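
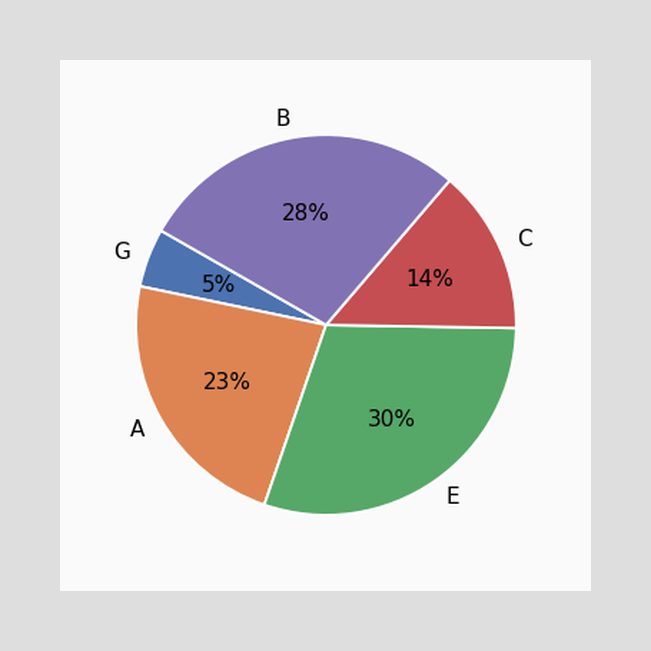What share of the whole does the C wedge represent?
The C slice takes up 14% of the pie.

14%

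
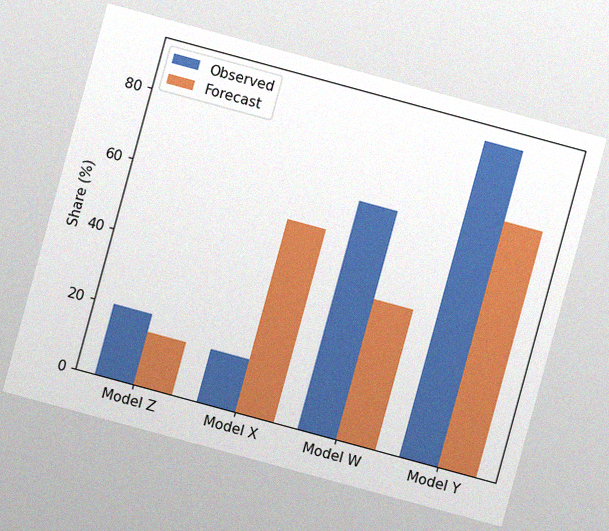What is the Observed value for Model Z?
20%

The chart is tilted about 15° clockwise, with some photo noise. The Observed bar at Model Z reaches 20% on the y-axis.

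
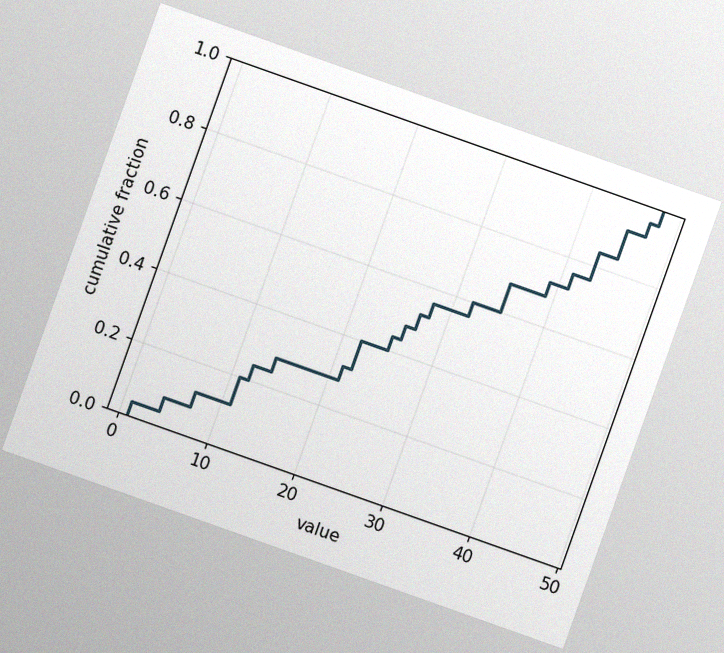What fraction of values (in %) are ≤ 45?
92%

The chart is tilted about 20° clockwise, with some photo noise. At x=45 the ECDF step is at 92%.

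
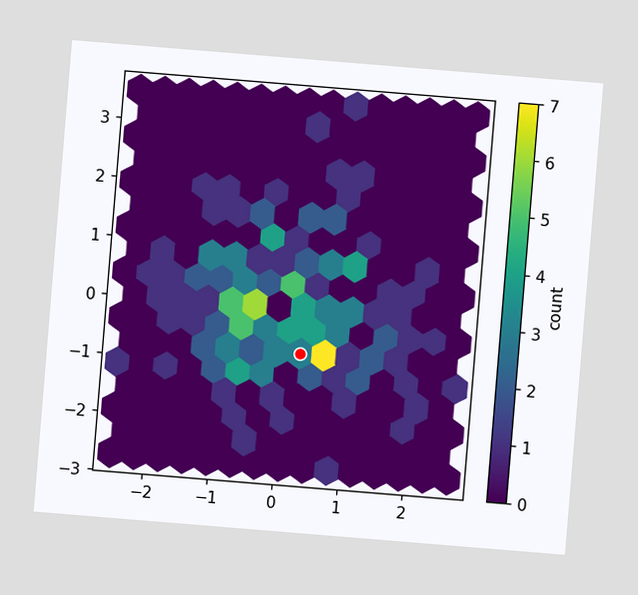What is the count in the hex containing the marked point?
3

The chart is tilted about 5° clockwise. The marked hex reads 3 on the colorbar.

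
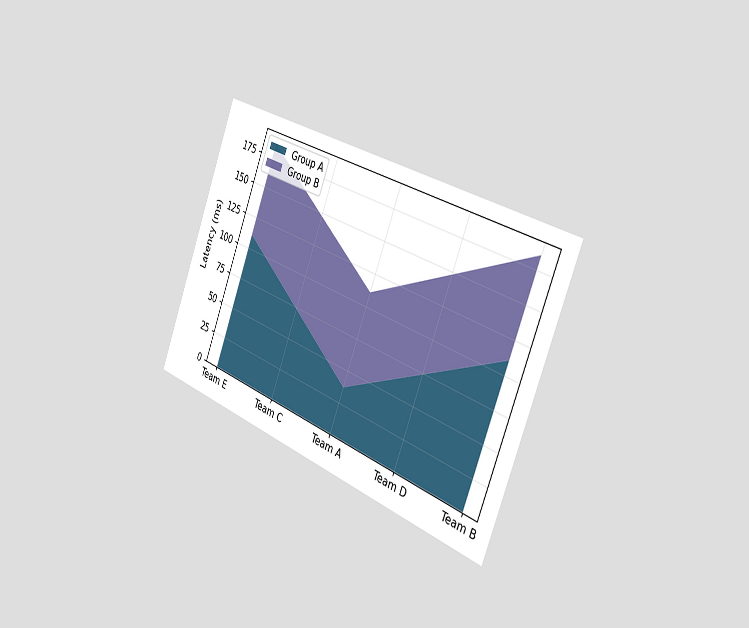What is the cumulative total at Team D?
The chart is tilted about 21° clockwise and viewed slightly from the right. The stacked total at Team D reaches 148ms.

148ms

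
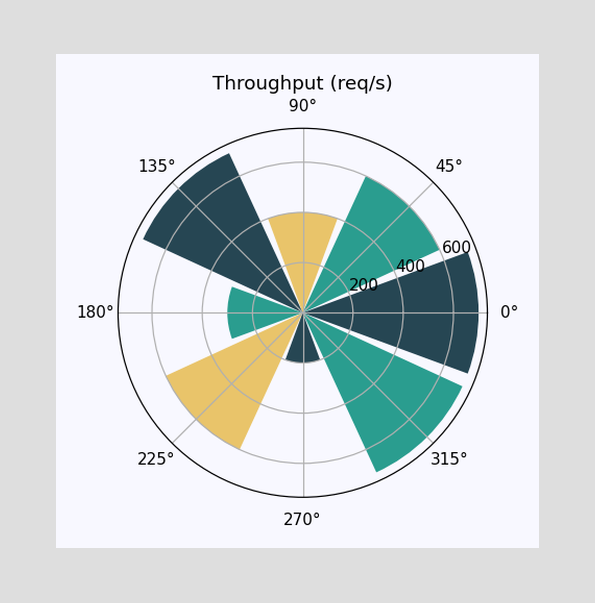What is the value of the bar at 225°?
The bar at 225° reaches 600req/s on the radial axis.

600req/s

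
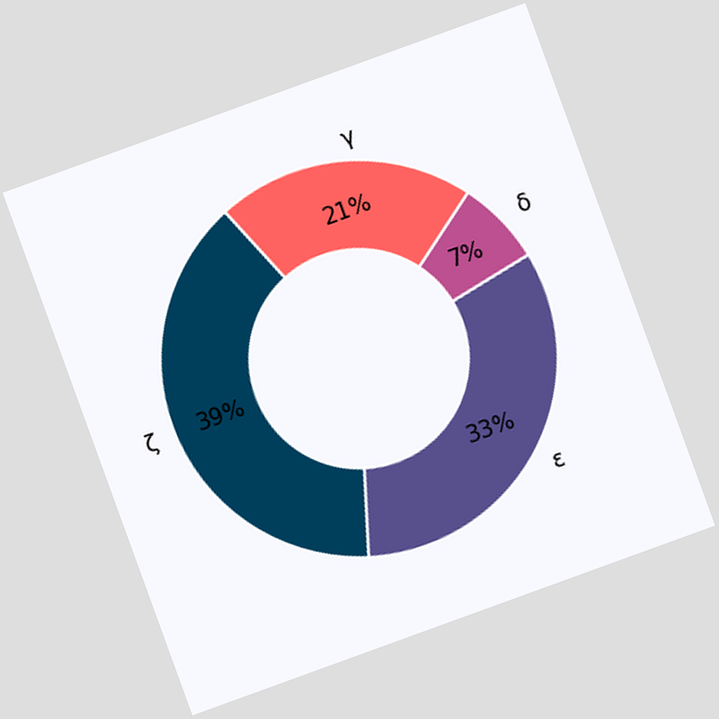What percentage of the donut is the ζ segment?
39%

The chart is tilted about 20° counter-clockwise. The ζ segment takes up 39% of the ring.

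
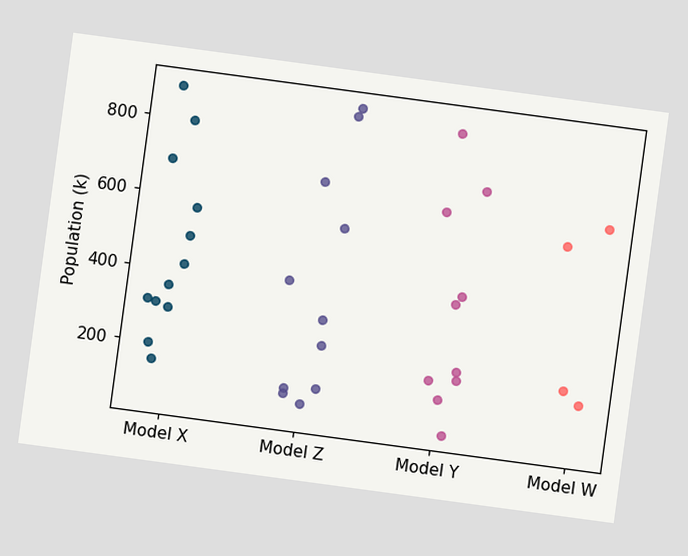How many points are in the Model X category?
12

The chart is tilted about 8° clockwise. Counting the markers in the Model X column gives 12.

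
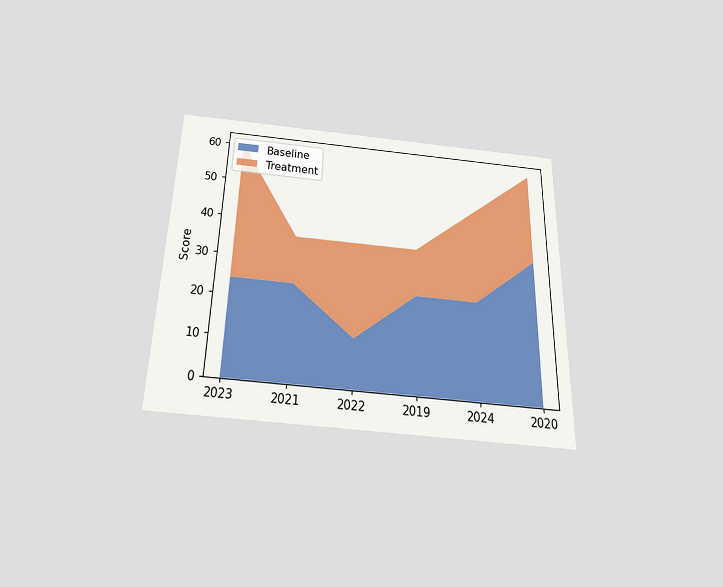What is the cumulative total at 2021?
The chart is viewed slightly from below. The stacked total at 2021 reaches 36.

36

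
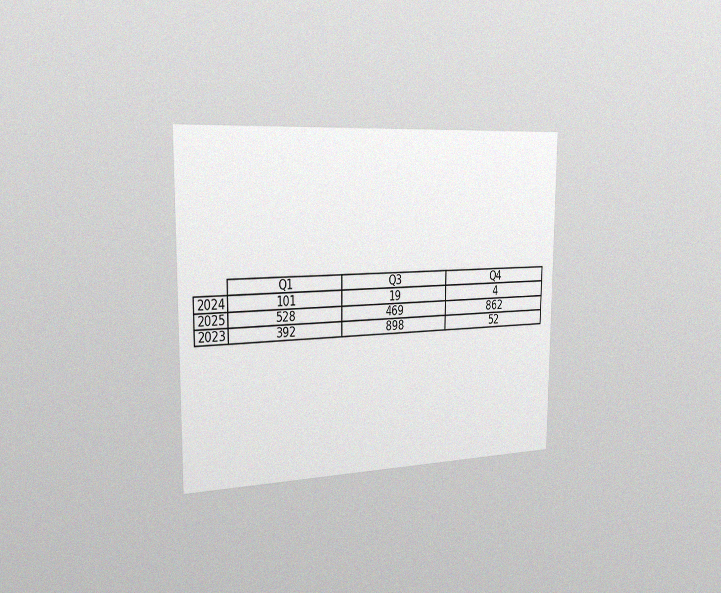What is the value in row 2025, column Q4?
862

The chart is viewed slightly from the left, with some photo noise. The (2025, Q4) cell reads 862.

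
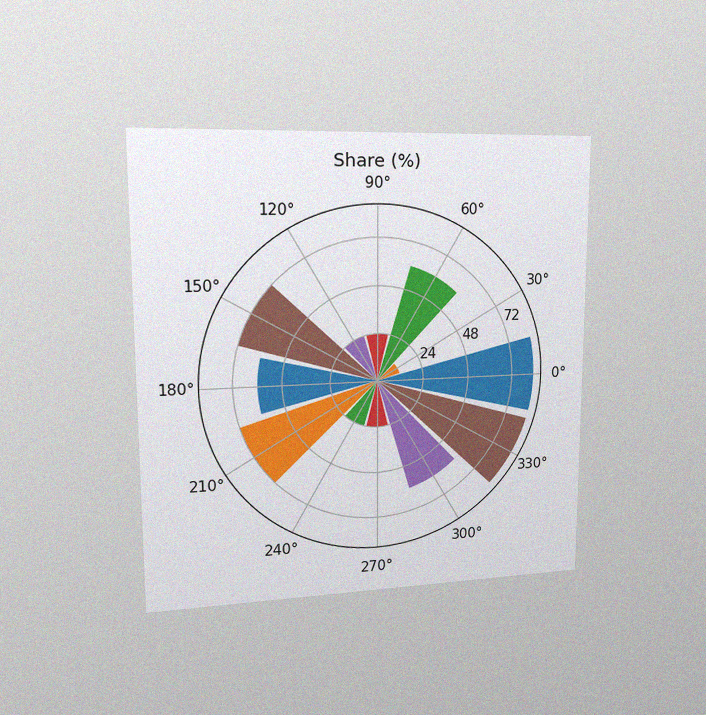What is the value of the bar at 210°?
The chart is viewed slightly from the left, with some photo noise. The bar at 210° reaches 72% on the radial axis.

72%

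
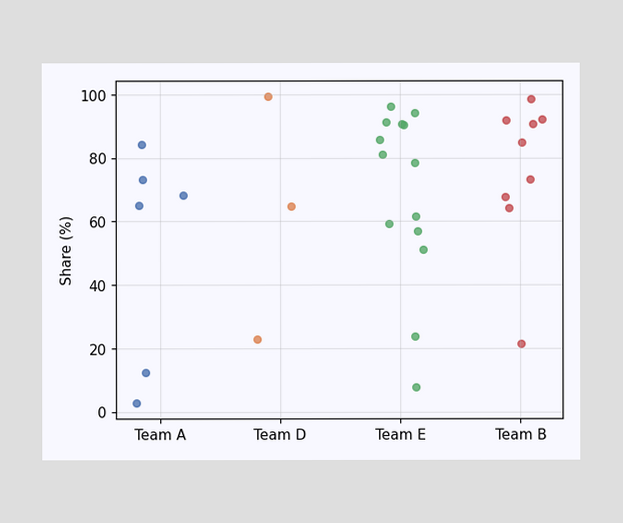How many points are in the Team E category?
14

Counting the markers in the Team E column gives 14.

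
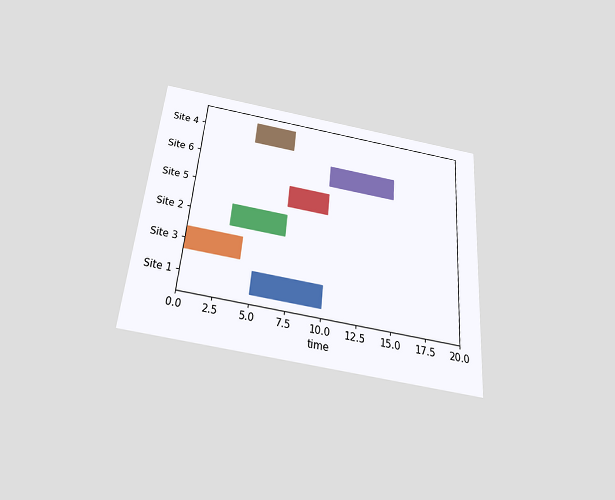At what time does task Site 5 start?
7

The chart is tilted about 5° clockwise and viewed slightly from below. The Site 5 bar begins at t=7.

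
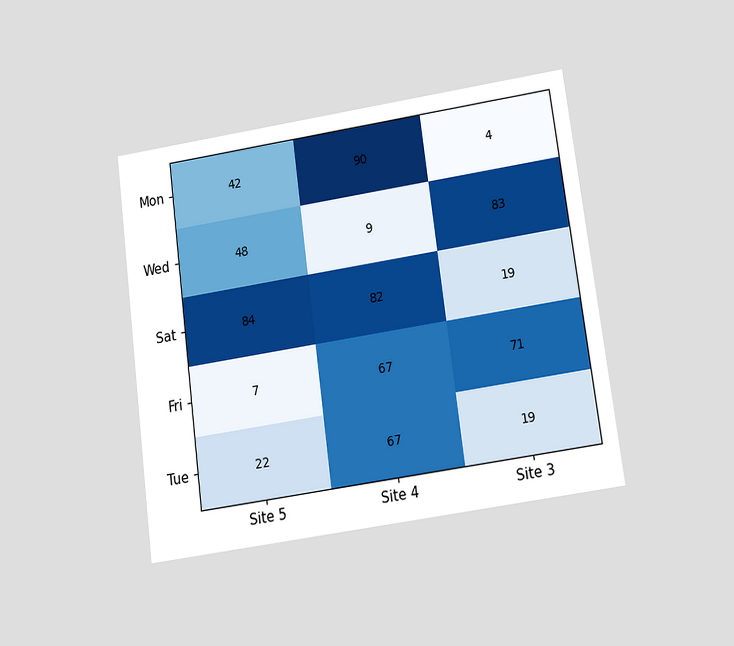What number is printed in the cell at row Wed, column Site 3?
The chart is tilted about 7° counter-clockwise and viewed slightly from below. The (Wed, Site 3) cell reads 83.

83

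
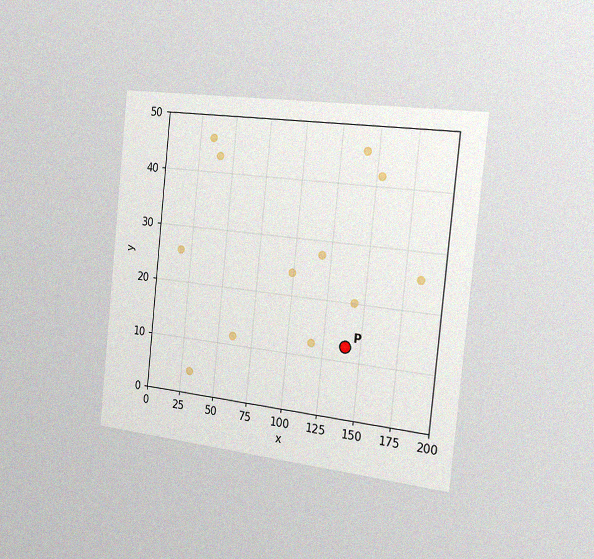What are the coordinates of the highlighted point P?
(140, 12.5)

The chart is tilted about 6° clockwise and viewed slightly from the right, with some photo noise. Following the gridlines from P to each axis, P sits at (140, 12.5).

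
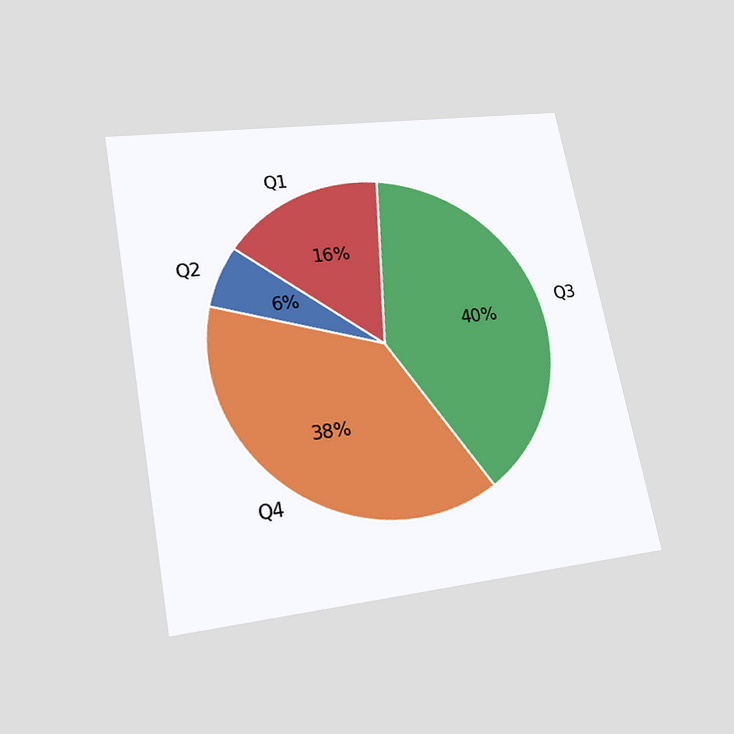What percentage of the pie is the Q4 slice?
The chart is tilted about 11° counter-clockwise and viewed slightly from below. The Q4 slice takes up 38% of the pie.

38%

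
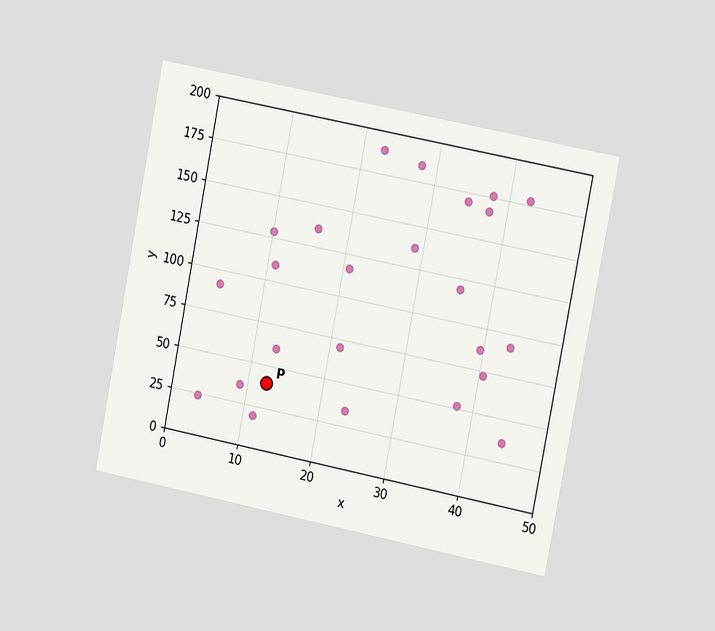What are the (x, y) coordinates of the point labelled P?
The chart is tilted about 11° clockwise and viewed slightly from the right. Following the gridlines from P to each axis, P sits at (12.5, 40).

(12.5, 40)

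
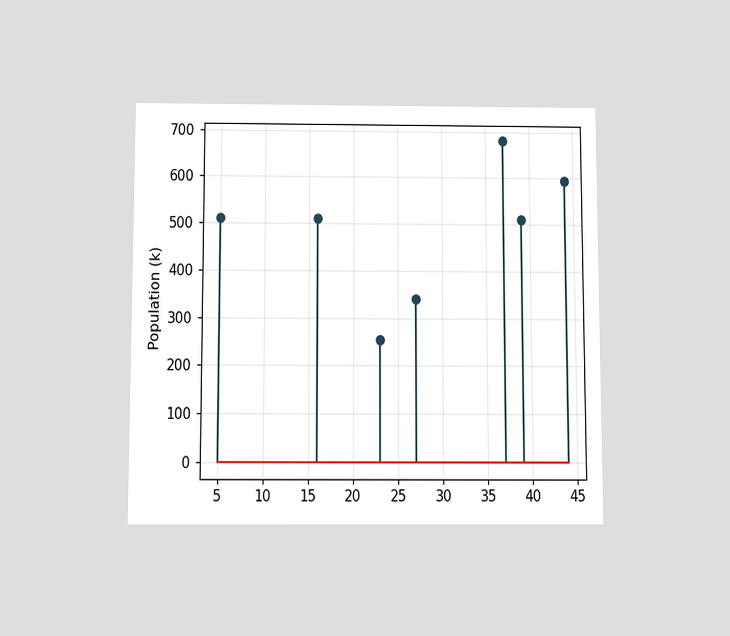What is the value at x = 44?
The chart is viewed slightly from below. The stem at x=44 reaches 595k.

595k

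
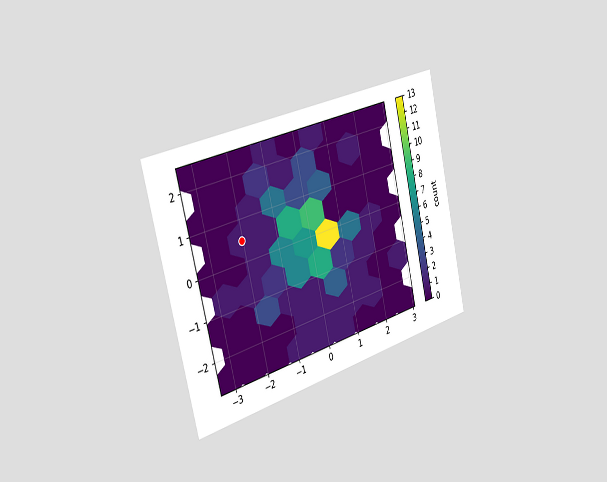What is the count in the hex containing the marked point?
1

The chart is tilted about 14° counter-clockwise and viewed slightly from the left. The marked hex reads 1 on the colorbar.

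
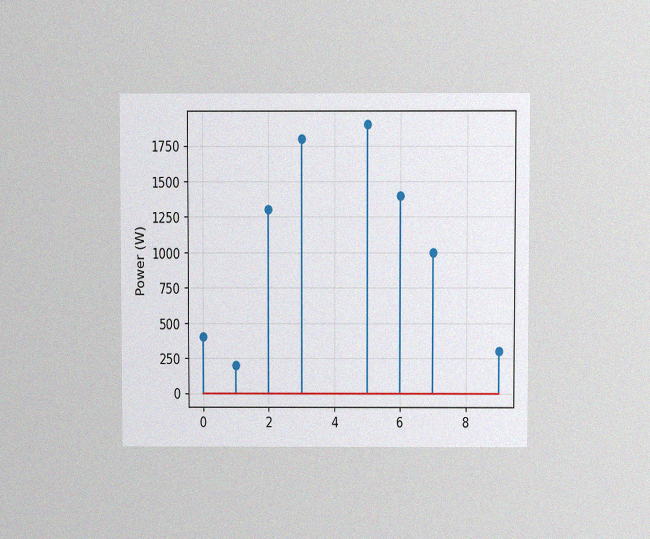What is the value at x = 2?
The chart is viewed at a slight angle, with some photo noise. The stem at x=2 reaches 1300W.

1300W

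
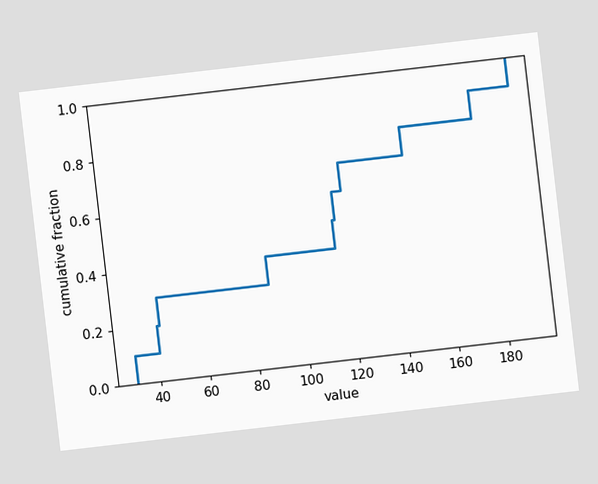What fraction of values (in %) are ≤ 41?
The chart is tilted about 7° counter-clockwise. At x=41 the ECDF step is at 20%.

20%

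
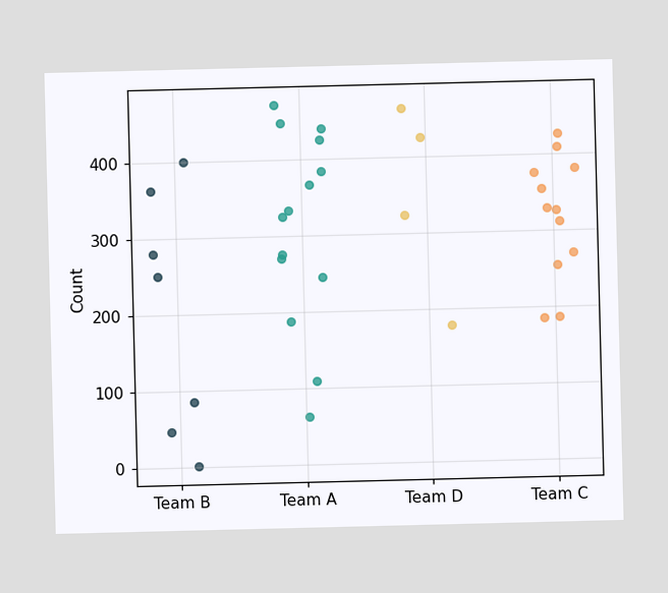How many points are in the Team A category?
14

Counting the markers in the Team A column gives 14.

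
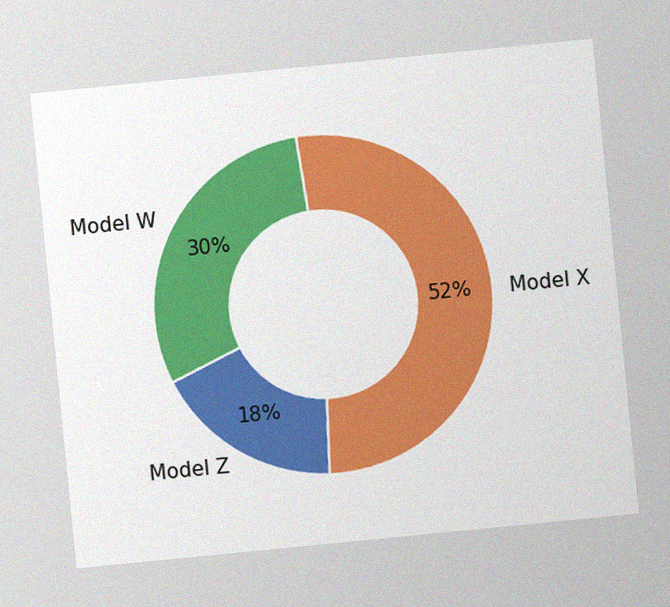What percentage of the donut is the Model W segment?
30%

The chart is tilted about 6° counter-clockwise, with some photo noise. The Model W segment takes up 30% of the ring.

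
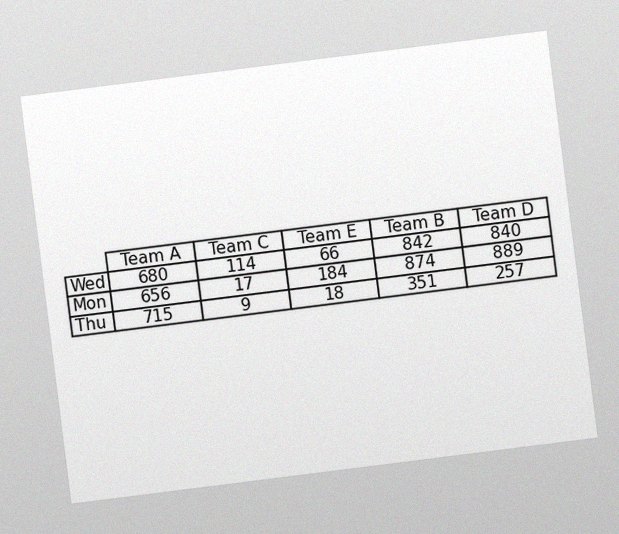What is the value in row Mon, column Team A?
The chart is tilted about 7° counter-clockwise, with some photo noise. The (Mon, Team A) cell reads 656.

656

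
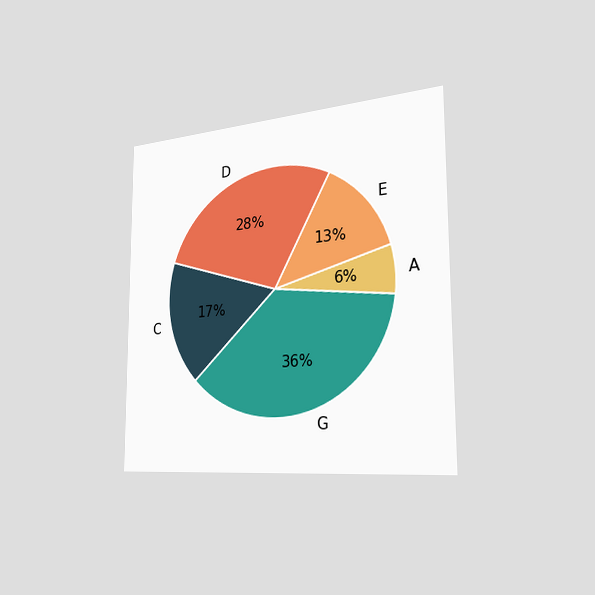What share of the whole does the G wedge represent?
36%

The chart is viewed slightly from the right. The G slice takes up 36% of the pie.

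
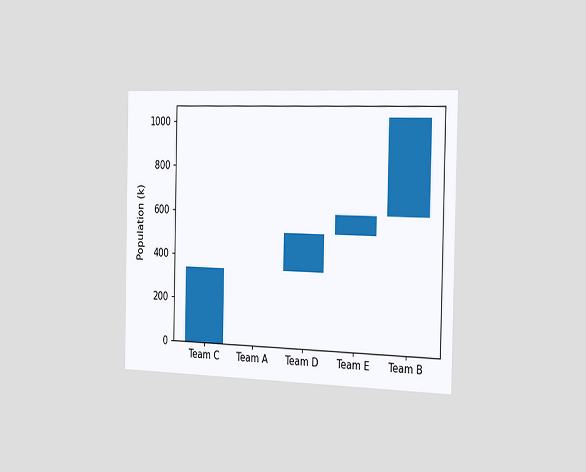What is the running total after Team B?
The chart is viewed slightly from the right. After Team B the running total reaches 1020k.

1020k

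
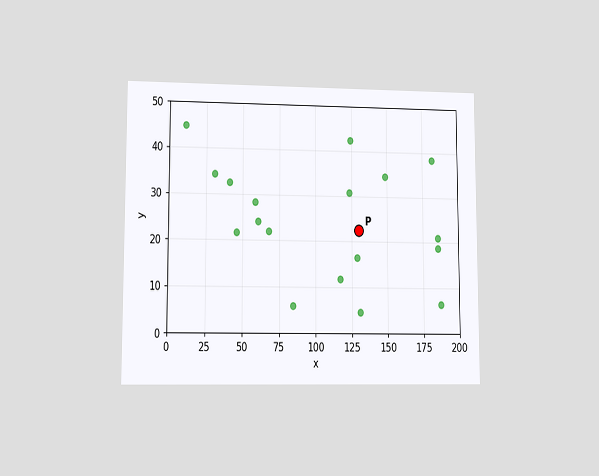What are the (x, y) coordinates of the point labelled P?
The chart is viewed at a slight angle. Following the gridlines from P to each axis, P sits at (130, 22.5).

(130, 22.5)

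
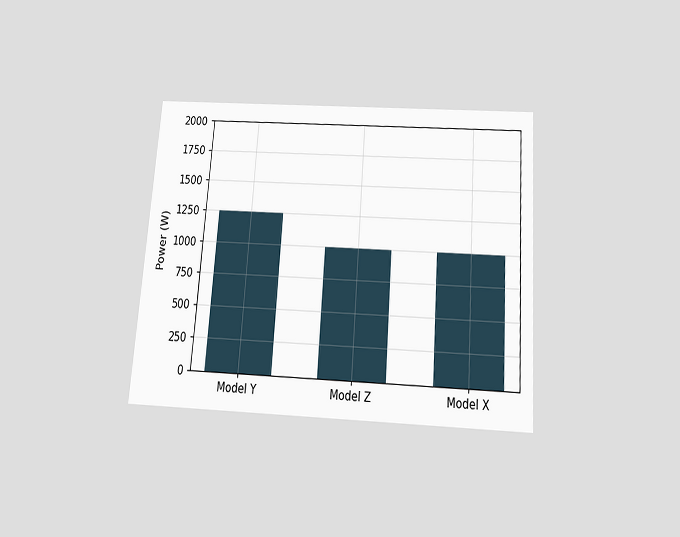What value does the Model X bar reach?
1000W

The chart is tilted about 4° clockwise and viewed slightly from below. Reading along the chart's y-axis, the Model X bar reaches 1000W.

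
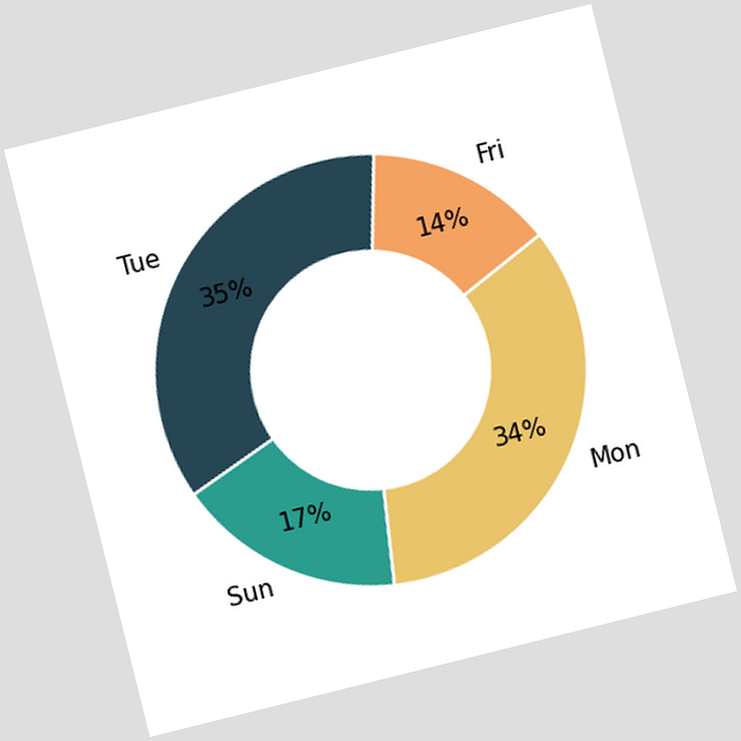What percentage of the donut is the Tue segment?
35%

The chart is tilted about 14° counter-clockwise. The Tue segment takes up 35% of the ring.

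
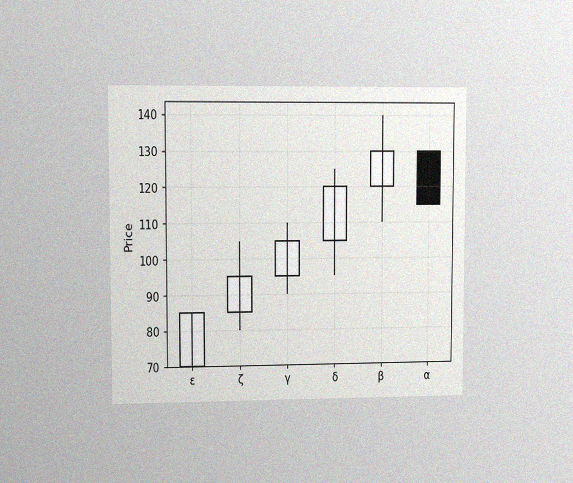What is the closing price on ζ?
95

The chart is viewed at a slight angle, with some photo noise. The ζ candle closes at 95.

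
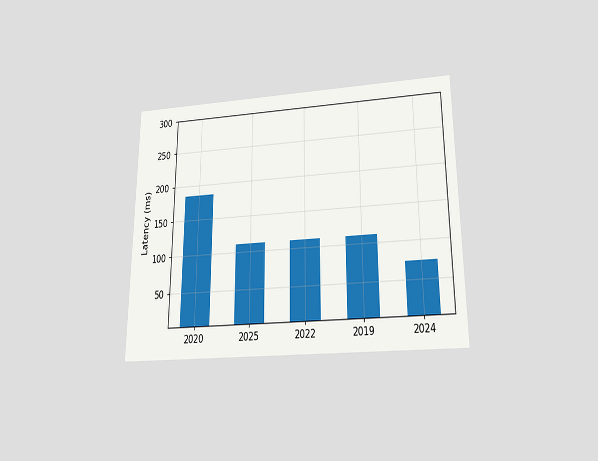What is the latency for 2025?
111ms

The chart is viewed slightly from below. Reading along the chart's y-axis, the 2025 bar reaches 111ms.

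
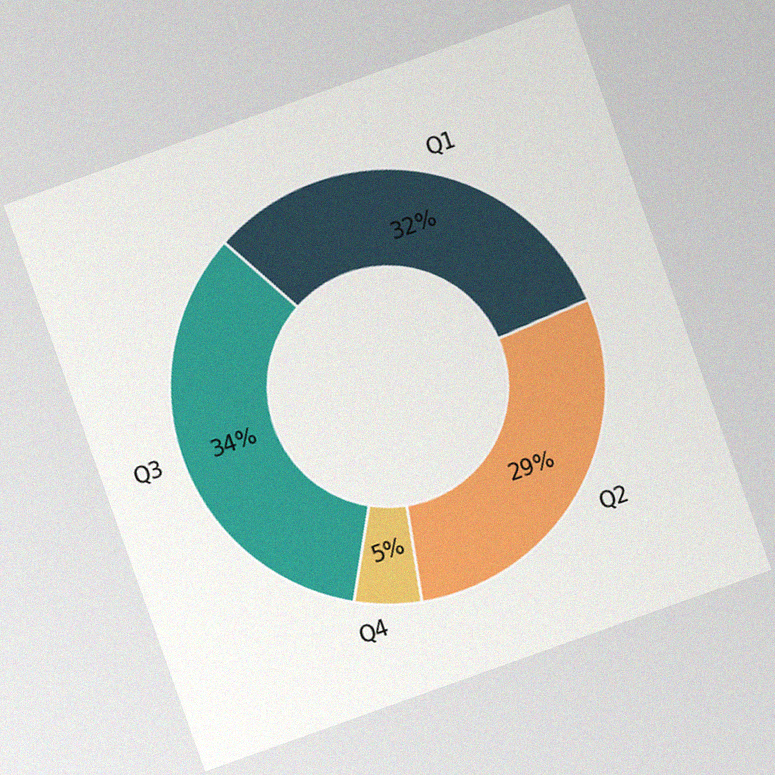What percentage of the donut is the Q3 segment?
34%

The chart is tilted about 20° counter-clockwise, with some photo noise. The Q3 segment takes up 34% of the ring.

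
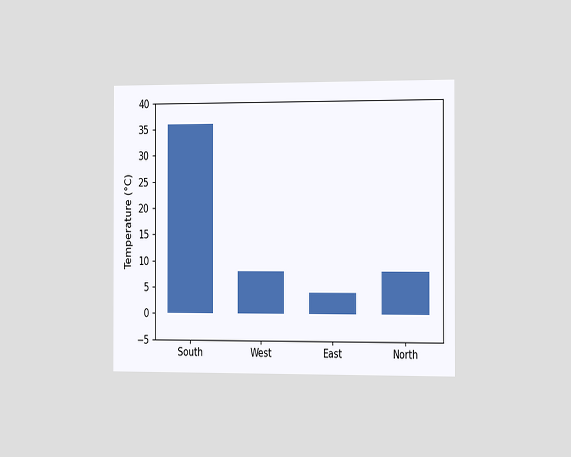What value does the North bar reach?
The chart is viewed slightly from the right. Reading along the chart's y-axis, the North bar reaches 8°C.

8°C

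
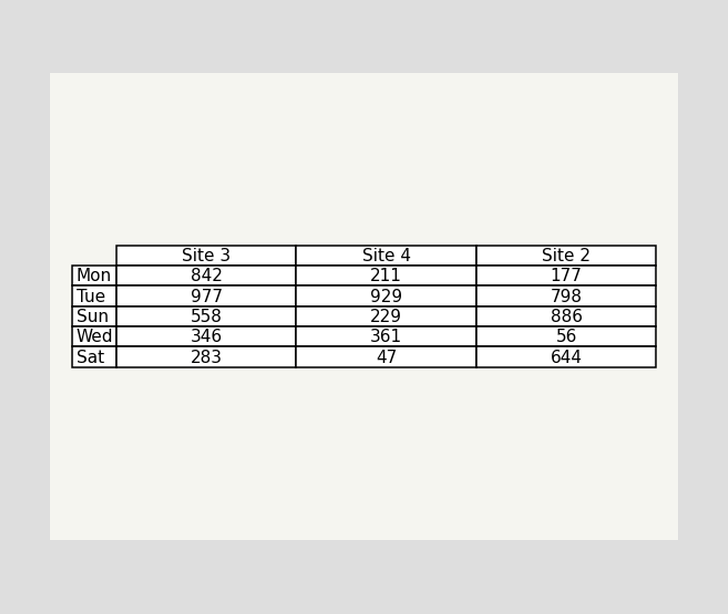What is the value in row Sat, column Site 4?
47

The (Sat, Site 4) cell reads 47.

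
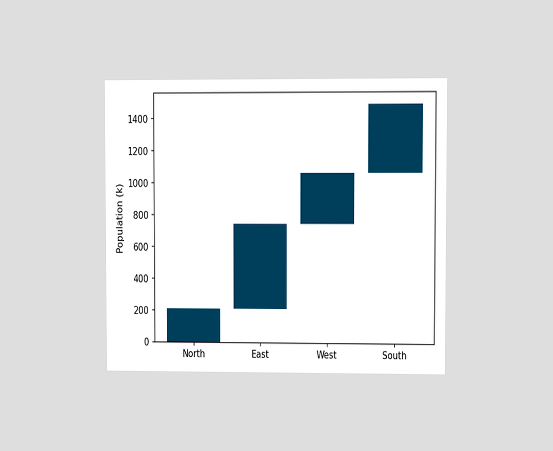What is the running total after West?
1060k

The chart is viewed at a slight angle. After West the running total reaches 1060k.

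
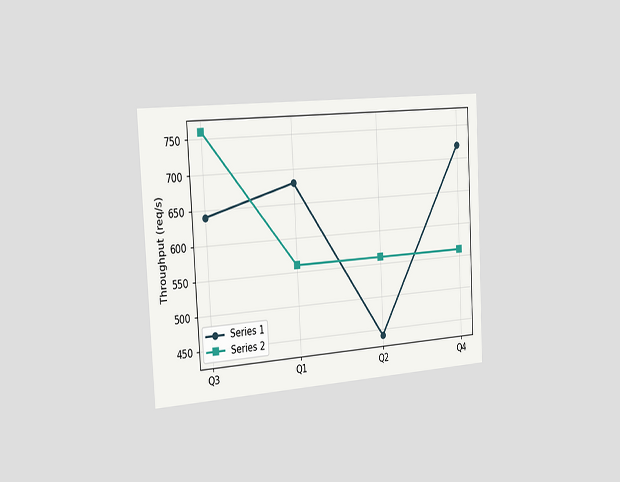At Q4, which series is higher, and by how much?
Series 1, by 160req/s

The chart is tilted about 3° counter-clockwise and viewed slightly from the left. At Q4, Series 1 sits above the other line by 160req/s.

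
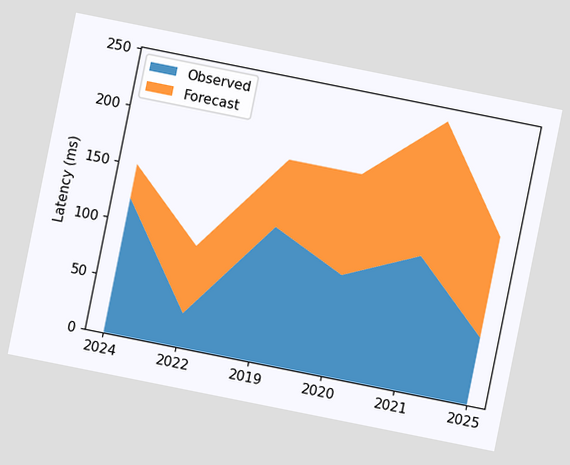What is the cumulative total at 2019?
180ms

The chart is tilted about 11° clockwise. The stacked total at 2019 reaches 180ms.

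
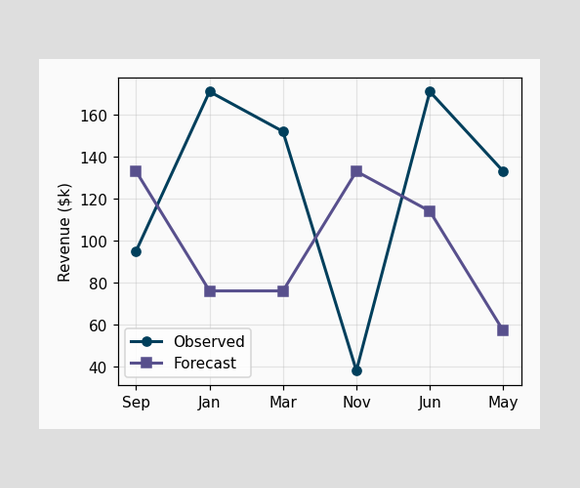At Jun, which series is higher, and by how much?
At Jun, Observed sits above the other line by $57k.

Observed, by $57k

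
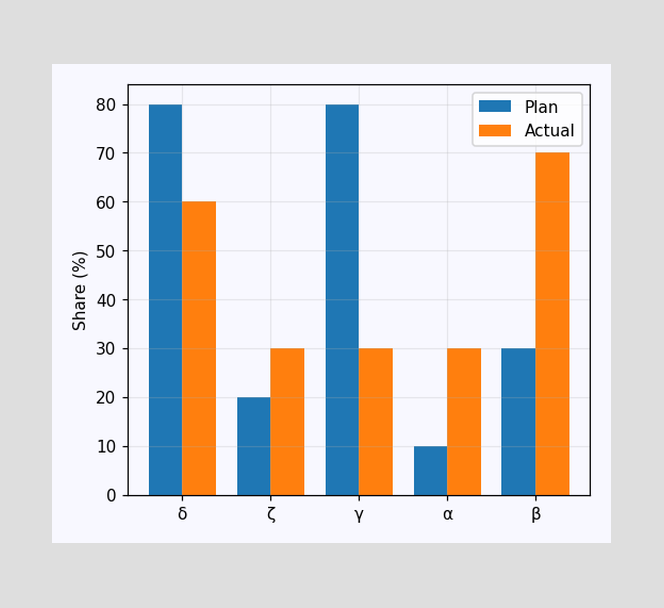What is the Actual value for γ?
30%

The Actual bar at γ reaches 30% on the y-axis.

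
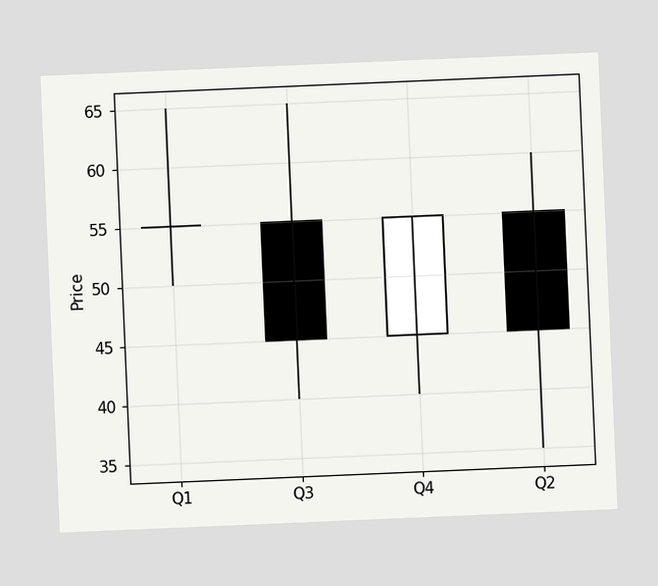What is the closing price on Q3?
The chart is tilted about 2° counter-clockwise. The Q3 candle closes at 45.

45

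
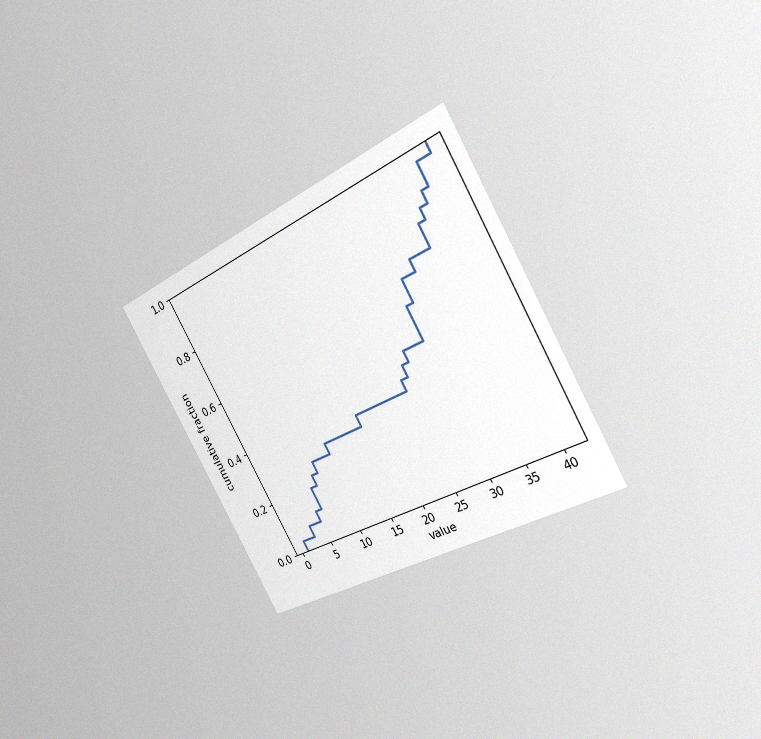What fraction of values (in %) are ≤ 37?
84%

The chart is tilted about 30° counter-clockwise and viewed slightly from the right, with some photo noise. At x=37 the ECDF step is at 84%.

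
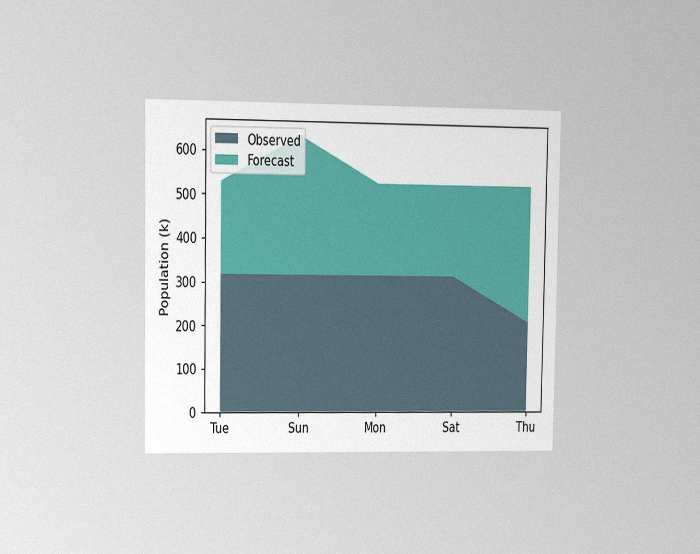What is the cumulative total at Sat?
The chart is viewed slightly from the left, with some photo noise. The stacked total at Sat reaches 530k.

530k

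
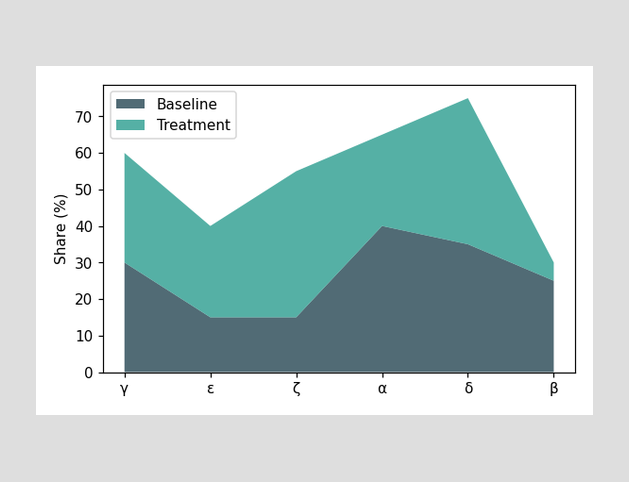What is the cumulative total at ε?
The stacked total at ε reaches 40%.

40%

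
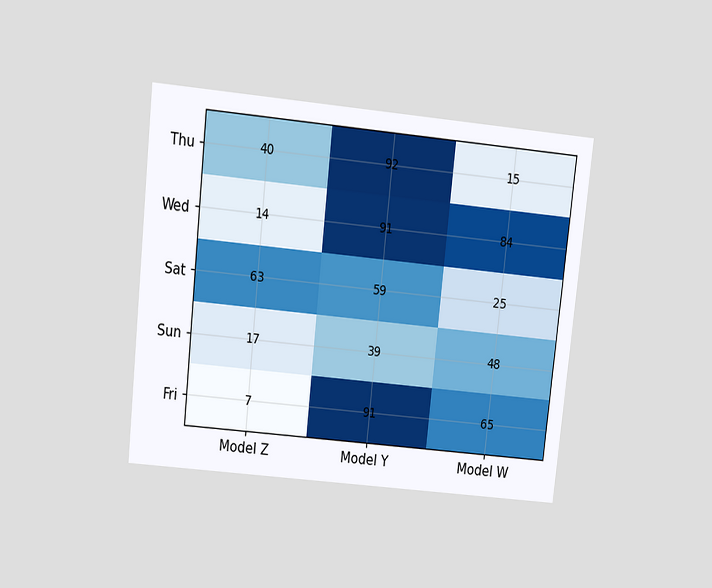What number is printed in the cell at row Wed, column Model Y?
The chart is tilted about 6° clockwise and viewed slightly from above. The (Wed, Model Y) cell reads 91.

91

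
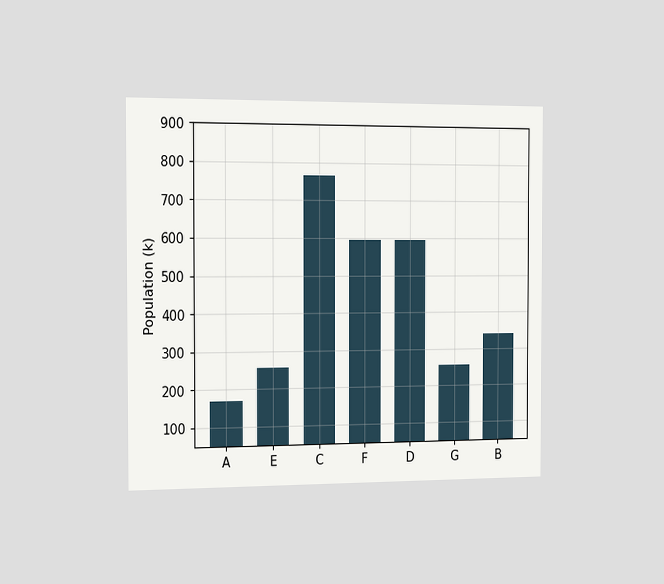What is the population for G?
255k

The chart is viewed slightly from the left. Reading along the chart's y-axis, the G bar reaches 255k.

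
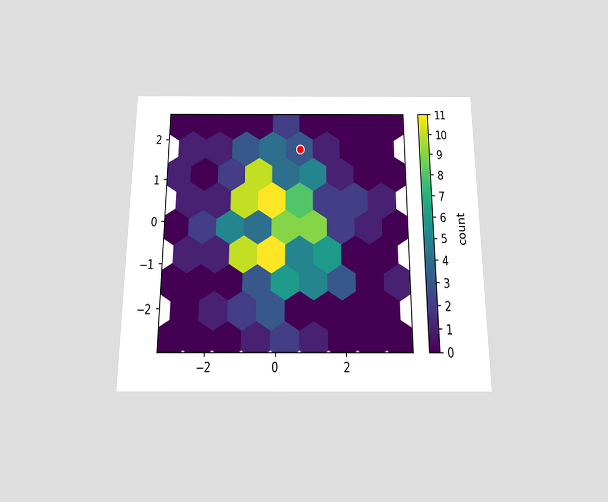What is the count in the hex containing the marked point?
3

The chart is viewed slightly from below. The marked hex reads 3 on the colorbar.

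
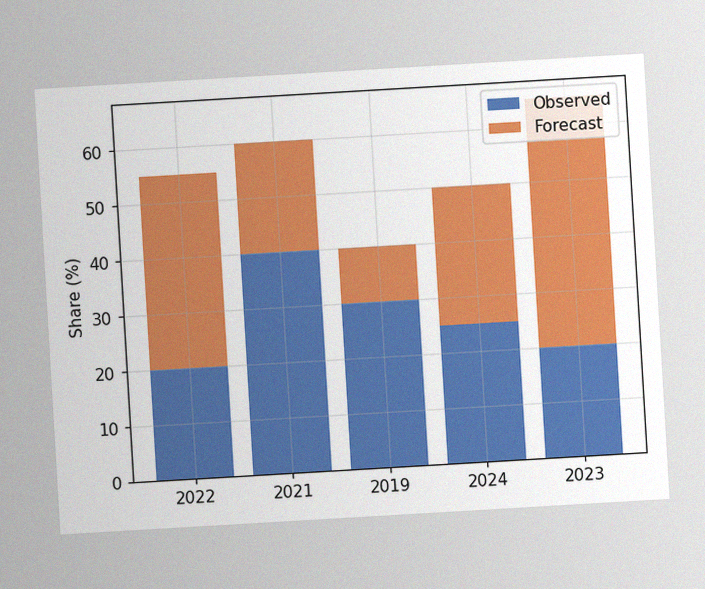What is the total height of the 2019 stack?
The chart is tilted about 3° counter-clockwise, with some photo noise. The 2019 stack's top reaches 40% on the y-axis.

40%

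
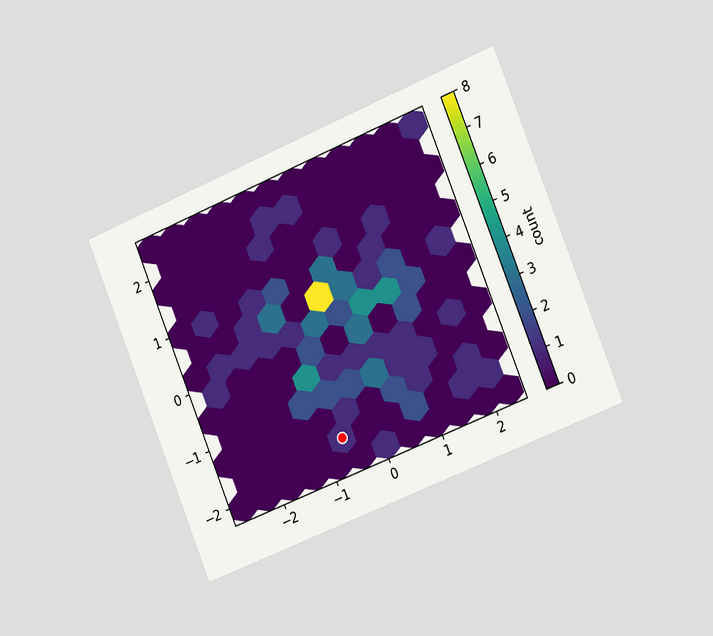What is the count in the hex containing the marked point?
The chart is tilted about 22° counter-clockwise and viewed slightly from the right. The marked hex reads 1 on the colorbar.

1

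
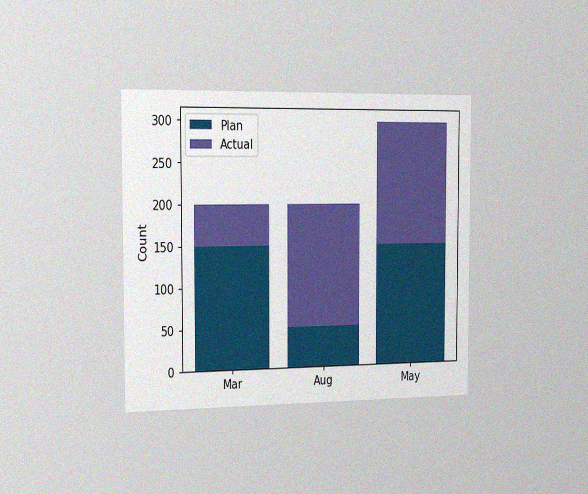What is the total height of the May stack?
300

The chart is viewed slightly from the left, with some photo noise. The May stack's top reaches 300 on the y-axis.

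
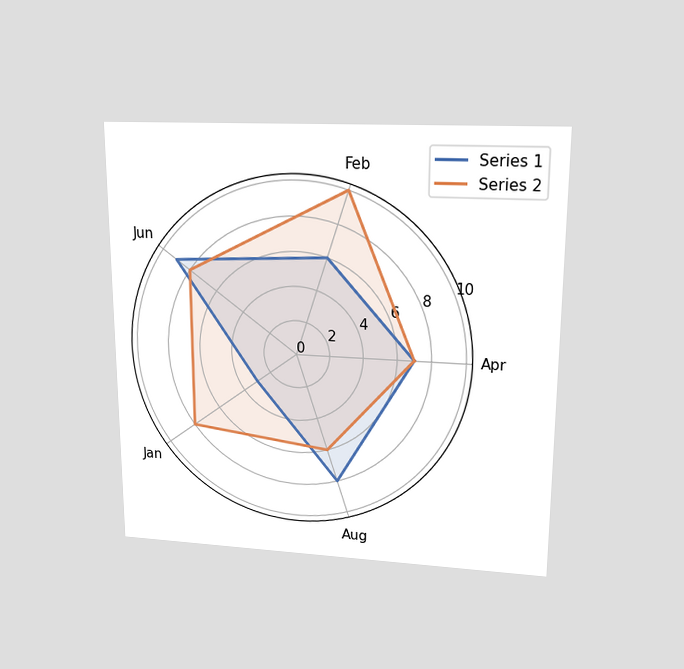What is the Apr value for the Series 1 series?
7

The chart is viewed at a slight angle. On the Apr axis, Series 1 reaches 7.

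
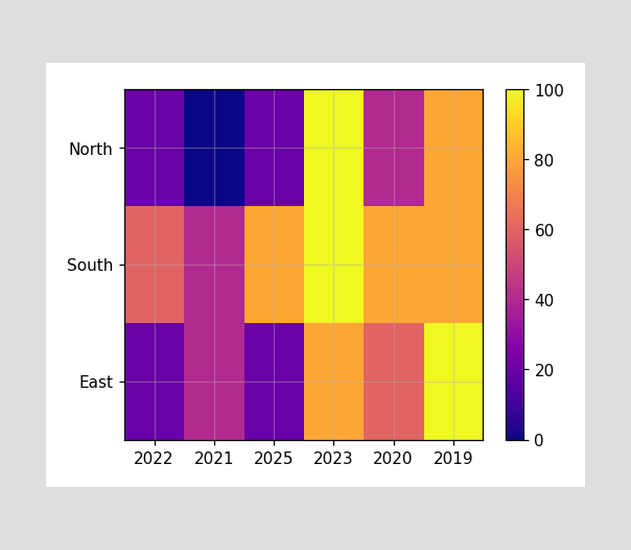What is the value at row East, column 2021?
Matching cell (East, 2021) against the colorbar gives 40.

40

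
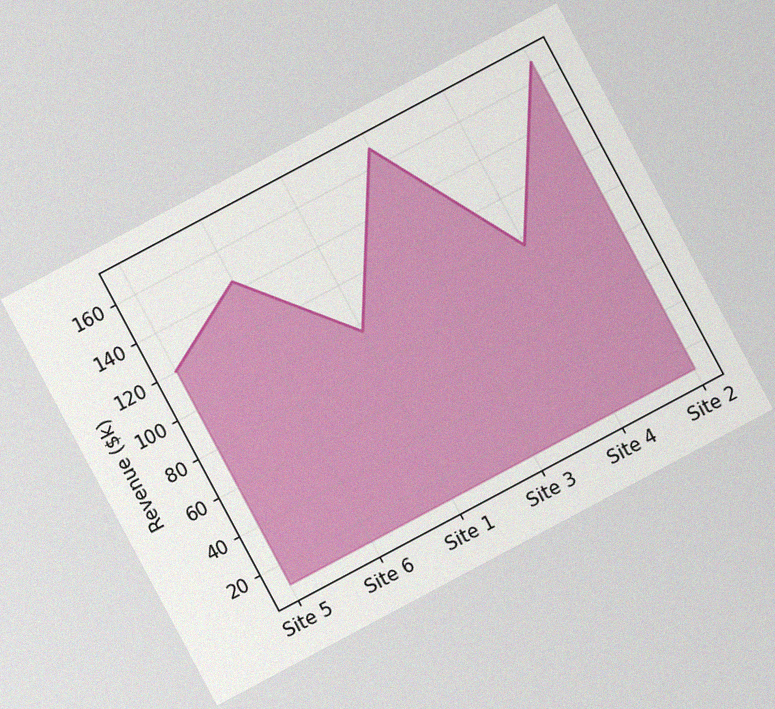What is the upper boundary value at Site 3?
$168k

The chart is tilted about 28° counter-clockwise, with some photo noise. At Site 3 the upper boundary is at $168k.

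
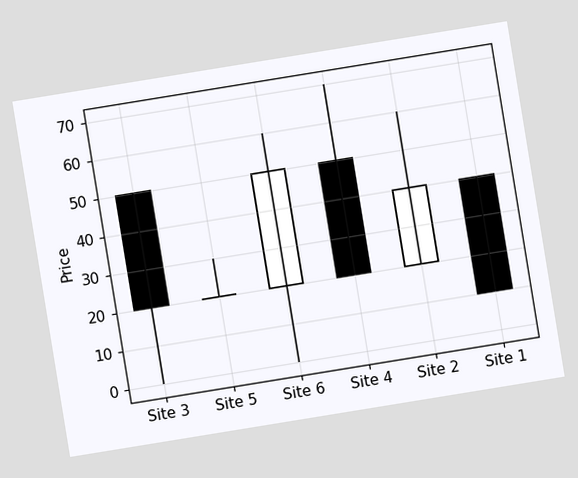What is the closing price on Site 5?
The chart is tilted about 9° counter-clockwise. The Site 5 candle closes at 20.

20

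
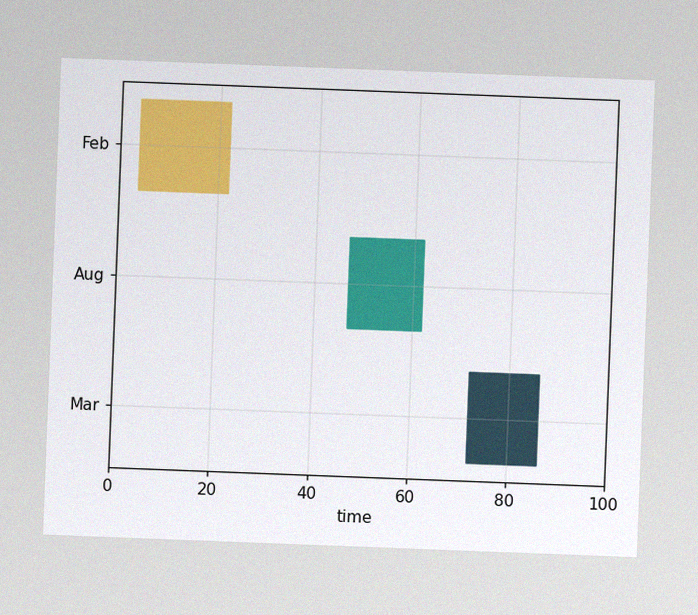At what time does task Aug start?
47

The chart is tilted about 2° clockwise, with some photo noise. The Aug bar begins at t=47.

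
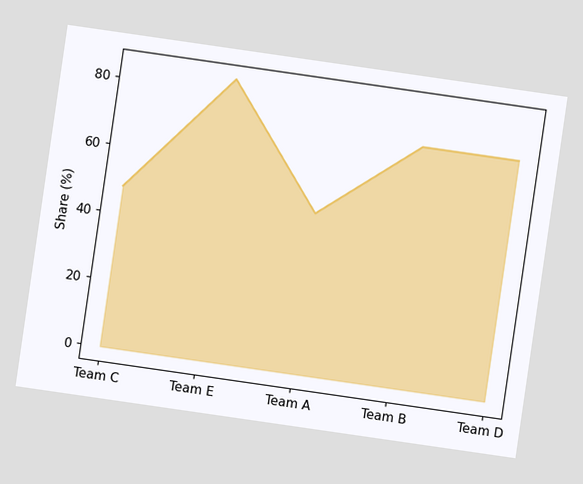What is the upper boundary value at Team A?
The chart is tilted about 8° clockwise. At Team A the upper boundary is at 48%.

48%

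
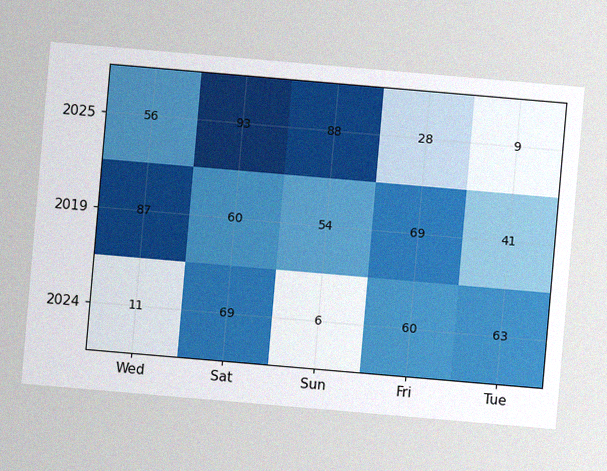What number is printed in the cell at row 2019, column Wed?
87

The chart is tilted about 5° clockwise, with some photo noise. The (2019, Wed) cell reads 87.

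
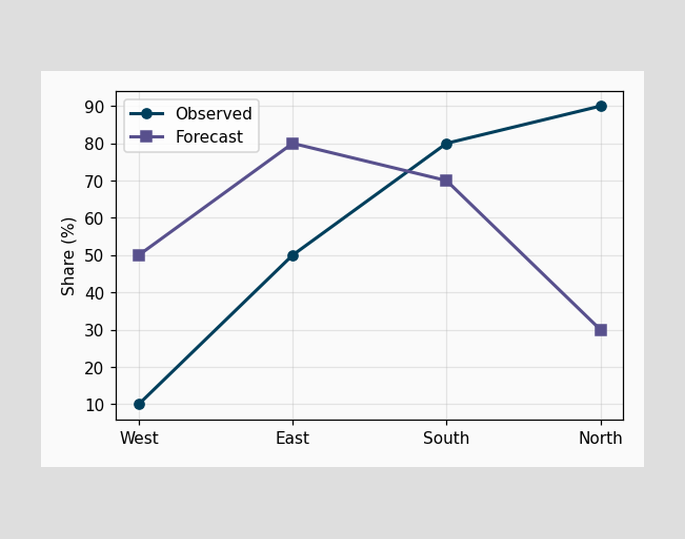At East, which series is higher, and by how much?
Forecast, by 30%

At East, Forecast sits above the other line by 30%.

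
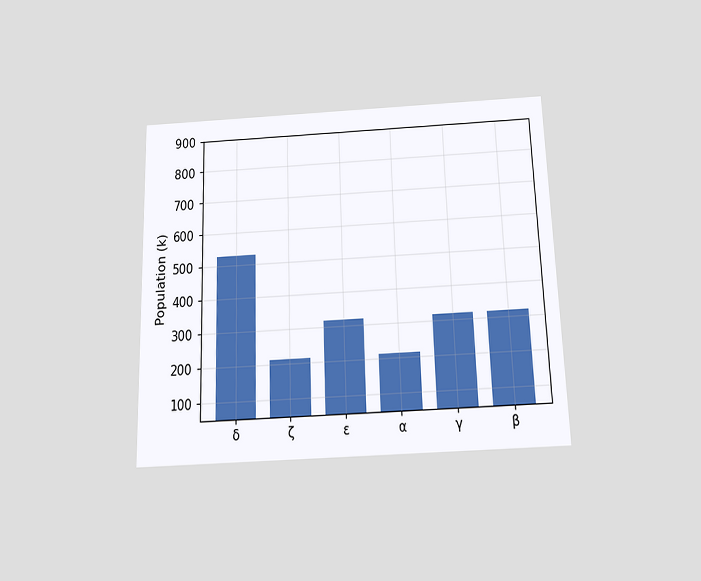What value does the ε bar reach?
318k

The chart is viewed slightly from below. Reading along the chart's y-axis, the ε bar reaches 318k.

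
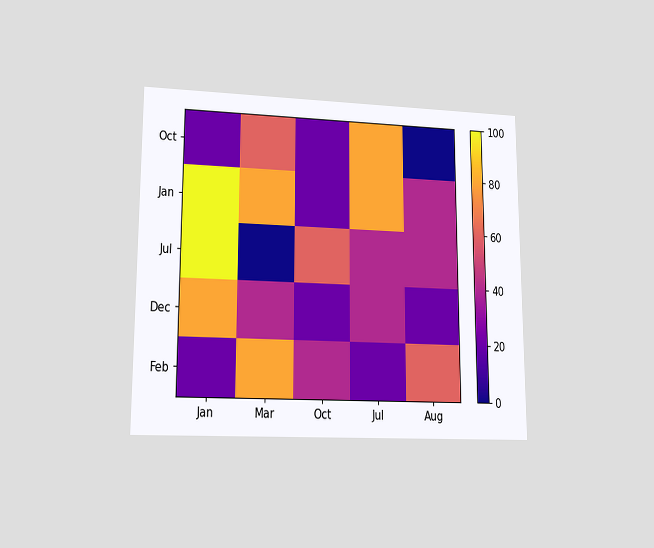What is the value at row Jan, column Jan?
100

The chart is viewed at a slight angle. Matching cell (Jan, Jan) against the colorbar gives 100.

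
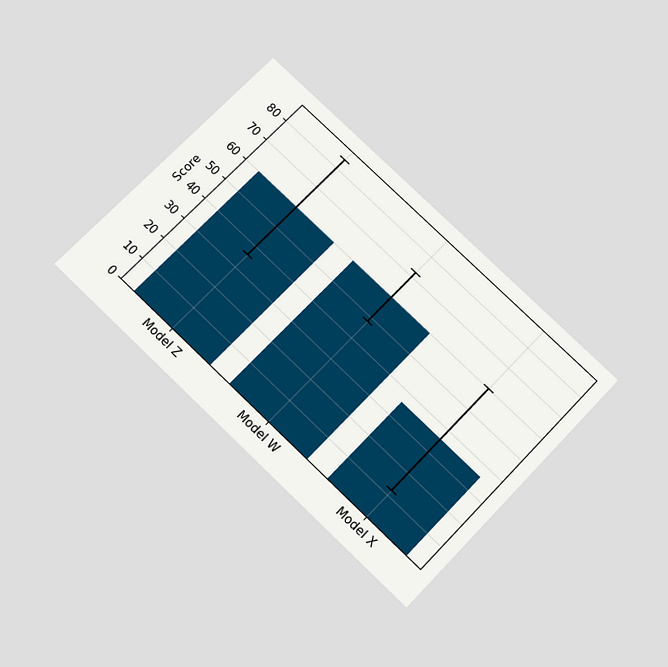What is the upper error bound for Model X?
60

The chart is tilted about 44° clockwise and viewed slightly from below. The Model X bar's upper whisker reaches 60.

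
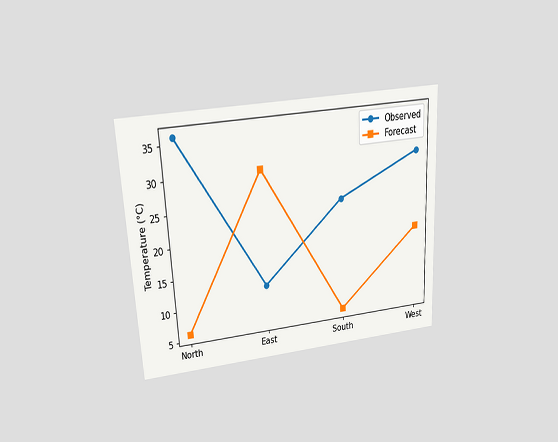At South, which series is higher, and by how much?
The chart is tilted about 3° counter-clockwise and viewed slightly from above. At South, Observed sits above the other line by 18°C.

Observed, by 18°C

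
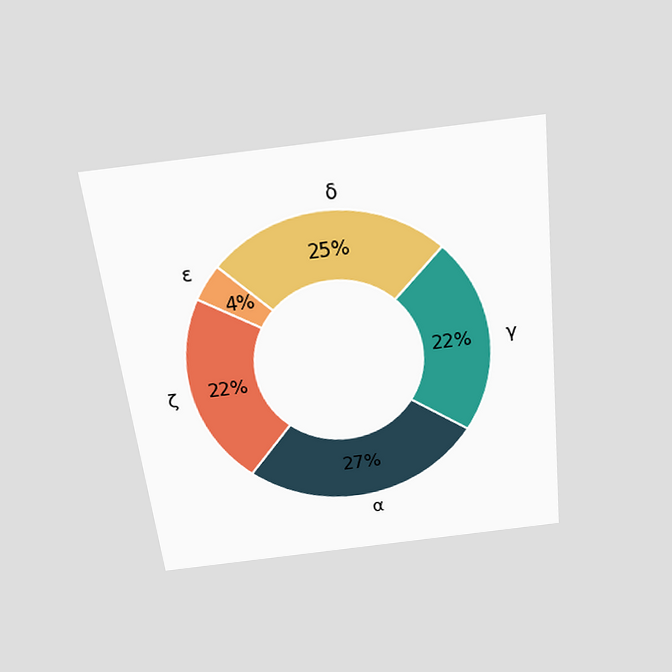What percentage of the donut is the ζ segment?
22%

The chart is tilted about 7° counter-clockwise and viewed slightly from above. The ζ segment takes up 22% of the ring.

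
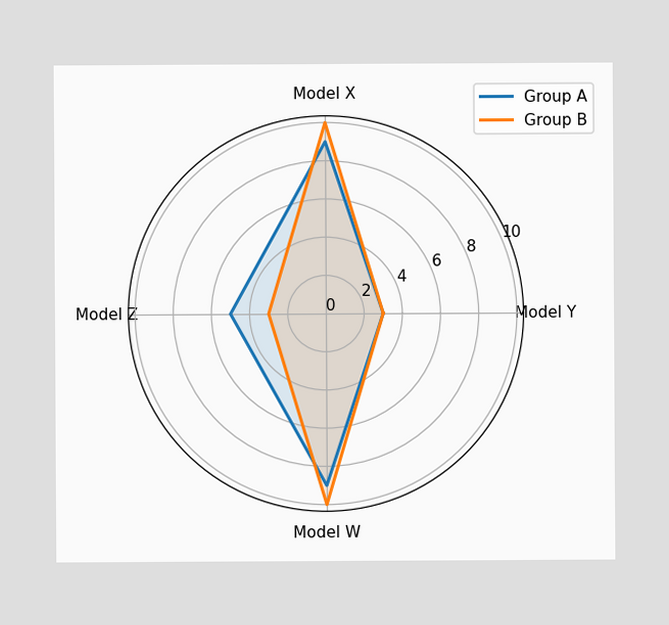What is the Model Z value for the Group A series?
On the Model Z axis, Group A reaches 5.

5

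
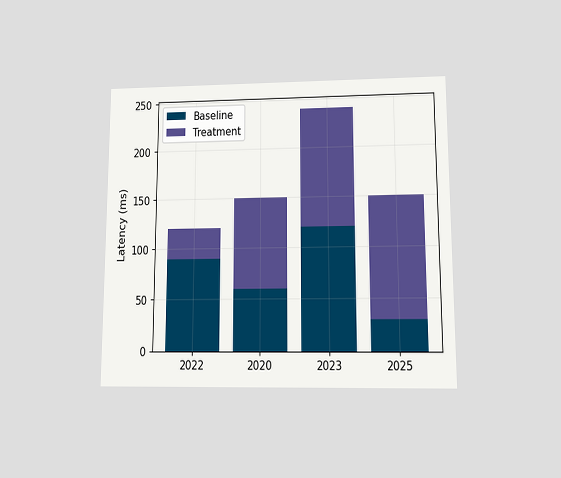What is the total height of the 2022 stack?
120ms

The chart is viewed at a slight angle. The 2022 stack's top reaches 120ms on the y-axis.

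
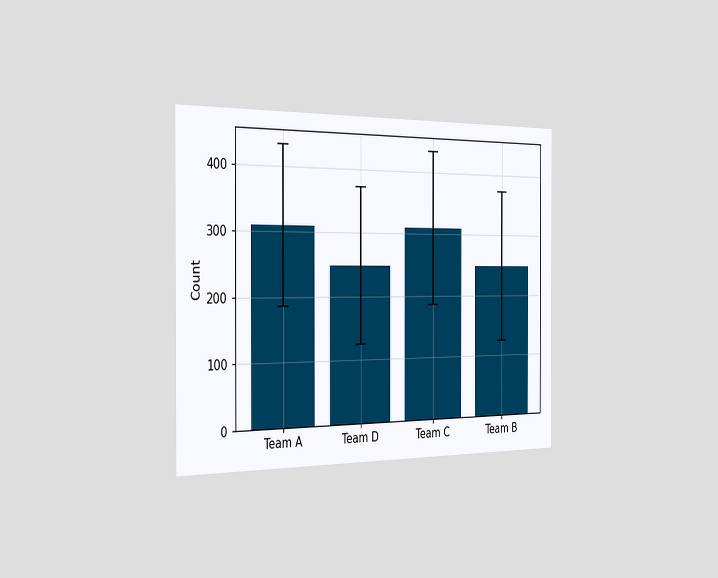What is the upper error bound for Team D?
372

The chart is viewed slightly from the left. The Team D bar's upper whisker reaches 372.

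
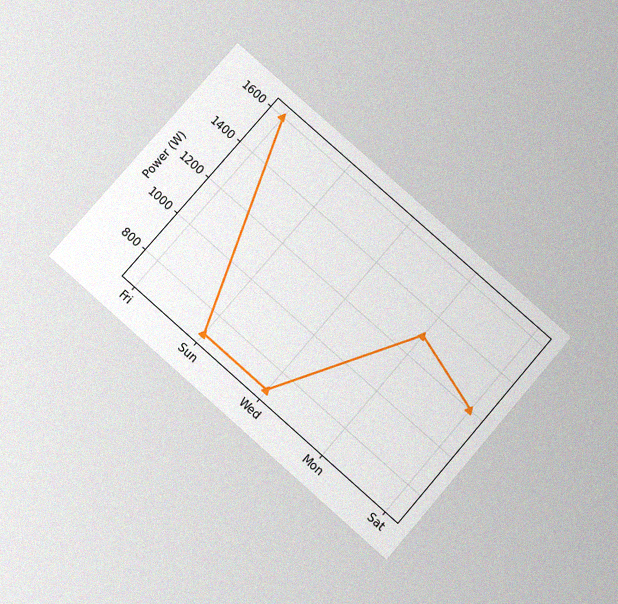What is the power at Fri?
1600W

The chart is tilted about 41° clockwise and viewed slightly from below, with some photo noise. At Fri, the line is at 1600W.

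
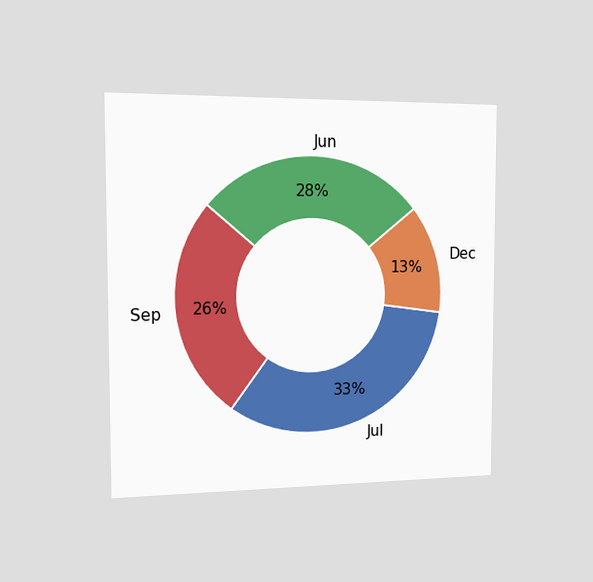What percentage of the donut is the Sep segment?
26%

The chart is viewed slightly from the left. The Sep segment takes up 26% of the ring.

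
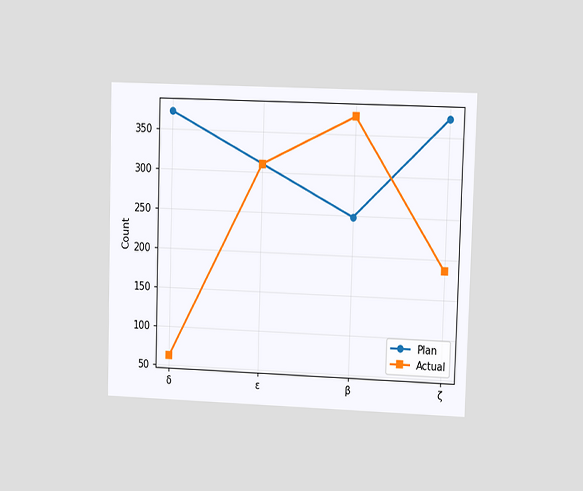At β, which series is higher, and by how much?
The chart is viewed at a slight angle. At β, Actual sits above the other line by 124.

Actual, by 124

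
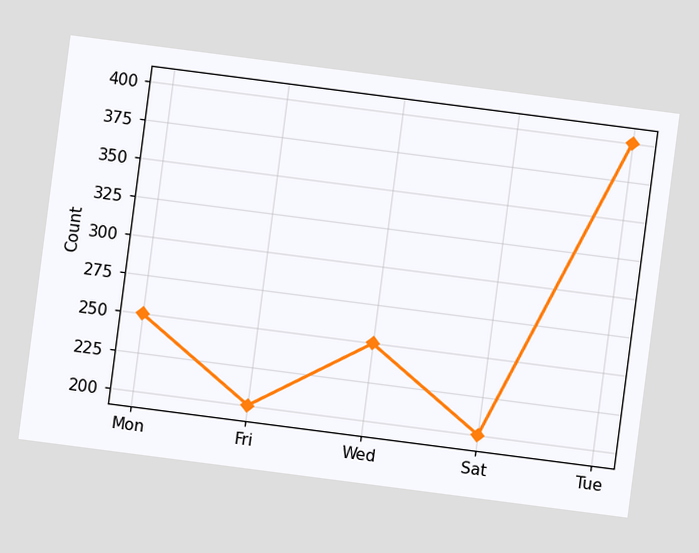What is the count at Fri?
200

The chart is tilted about 7° clockwise. At Fri, the line is at 200.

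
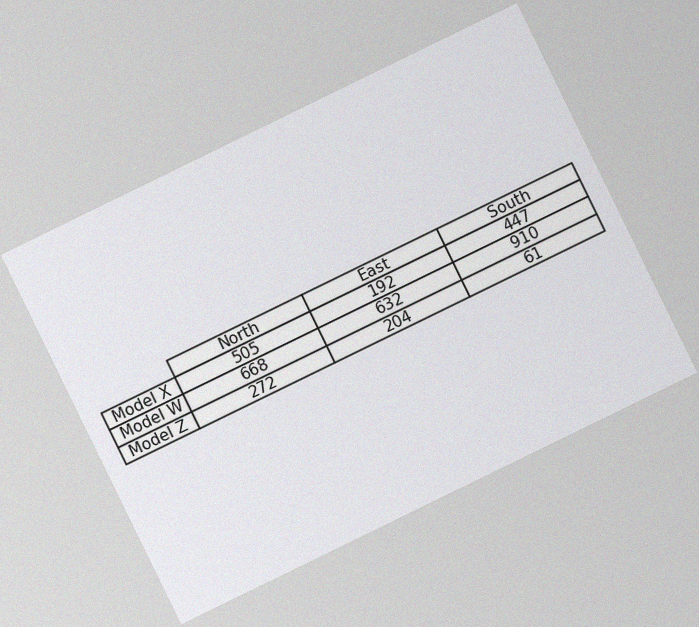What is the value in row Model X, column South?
447

The chart is tilted about 26° counter-clockwise, with some photo noise. The (Model X, South) cell reads 447.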